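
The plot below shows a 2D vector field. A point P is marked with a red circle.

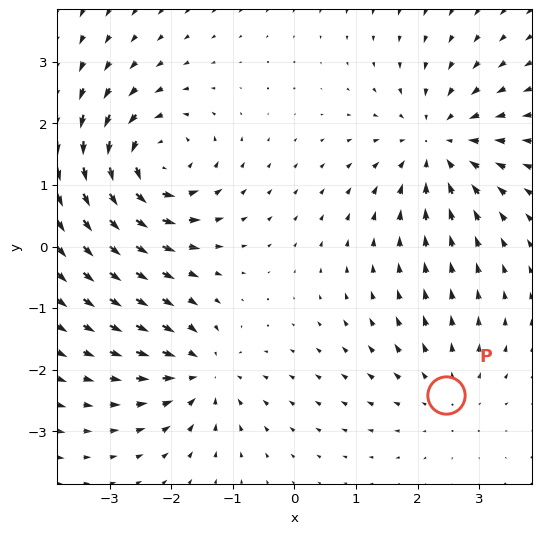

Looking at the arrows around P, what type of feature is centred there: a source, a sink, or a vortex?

source

At P (2.5, -2.4) the arrows spread outward. Divergence about +2, curl ≈0 — positive divergence with near-zero curl is a source.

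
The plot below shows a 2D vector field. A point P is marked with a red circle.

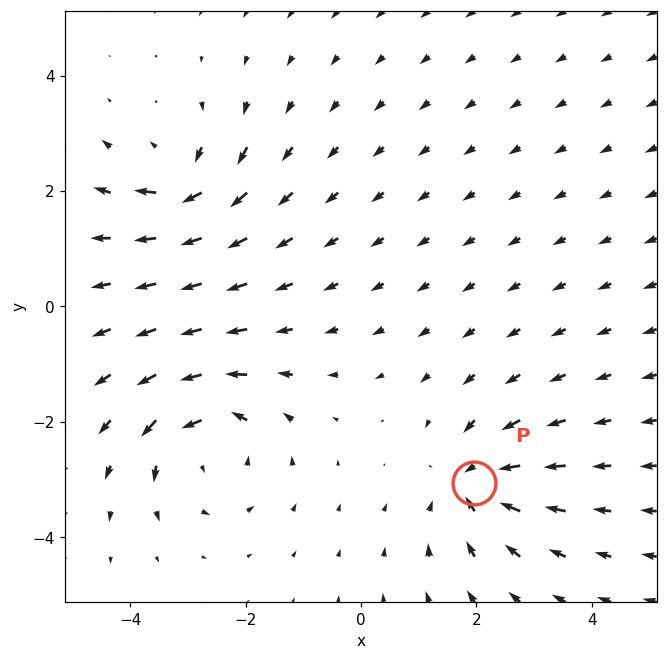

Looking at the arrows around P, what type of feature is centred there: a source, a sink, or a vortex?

At P (2.0, -3.1) the arrows converge inward. Divergence about -4, curl ≈0 — negative divergence with near-zero curl is a sink.

sink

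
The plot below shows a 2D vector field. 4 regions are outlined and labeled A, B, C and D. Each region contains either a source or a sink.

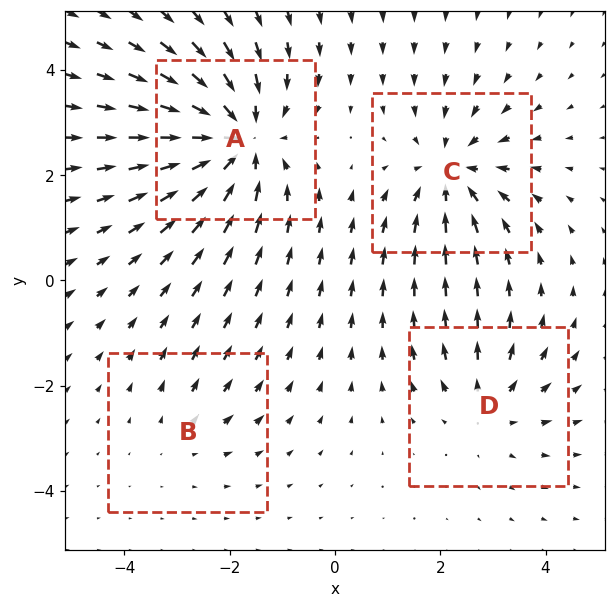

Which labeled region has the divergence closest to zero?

Divergence at each region's feature centre — A: about -7, B: about +2, C: about -5, D: about +3. Region B is closest to zero.

B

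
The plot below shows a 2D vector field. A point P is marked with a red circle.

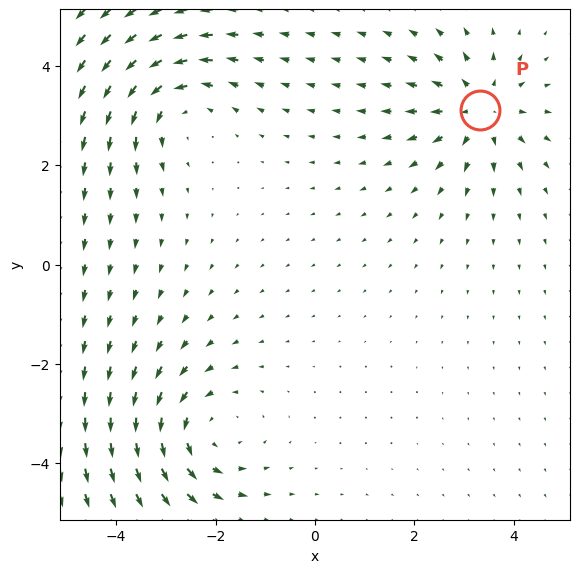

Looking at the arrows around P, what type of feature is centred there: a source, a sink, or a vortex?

At P (3.3, 3.1) the arrows spread outward. Divergence about +3, curl ≈0 — positive divergence with near-zero curl is a source.

source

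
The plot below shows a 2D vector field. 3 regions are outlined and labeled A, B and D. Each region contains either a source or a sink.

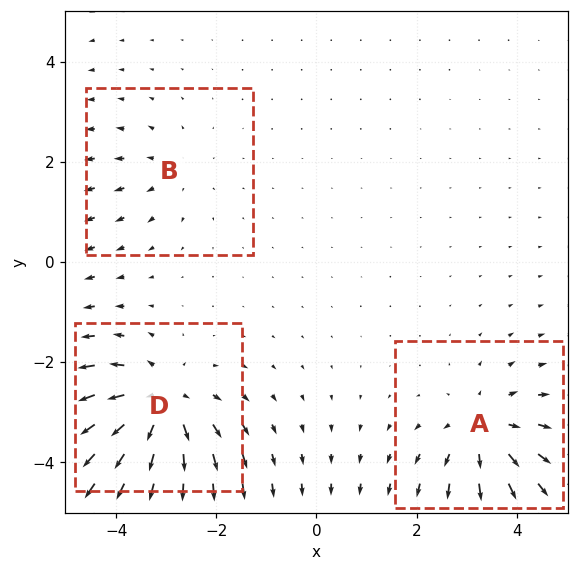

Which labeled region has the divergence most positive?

Divergence at each region's feature centre — A: about +4, B: about +2, D: about +5. Region D is most positive.

D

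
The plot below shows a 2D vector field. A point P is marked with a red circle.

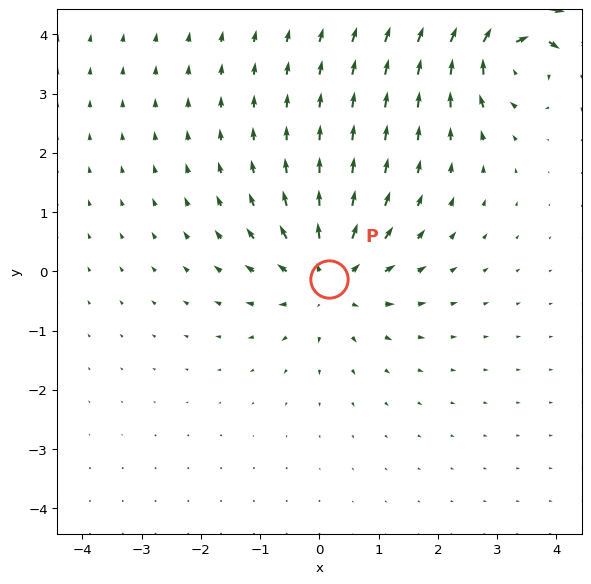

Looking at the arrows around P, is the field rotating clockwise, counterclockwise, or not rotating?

not rotating

Near P at (0.2, -0.1) the arrows show no circulation. The curl there is ≈0.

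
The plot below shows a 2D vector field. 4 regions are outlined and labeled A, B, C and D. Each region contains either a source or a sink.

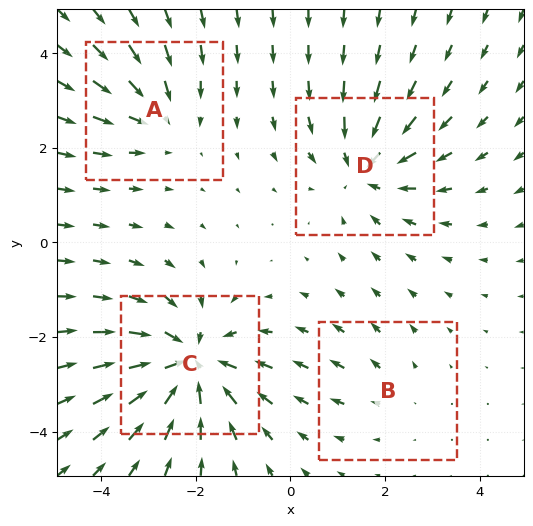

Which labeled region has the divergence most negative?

Divergence at each region's feature centre — A: about -3, B: about +2, C: about -6, D: about -4. Region C is most negative.

C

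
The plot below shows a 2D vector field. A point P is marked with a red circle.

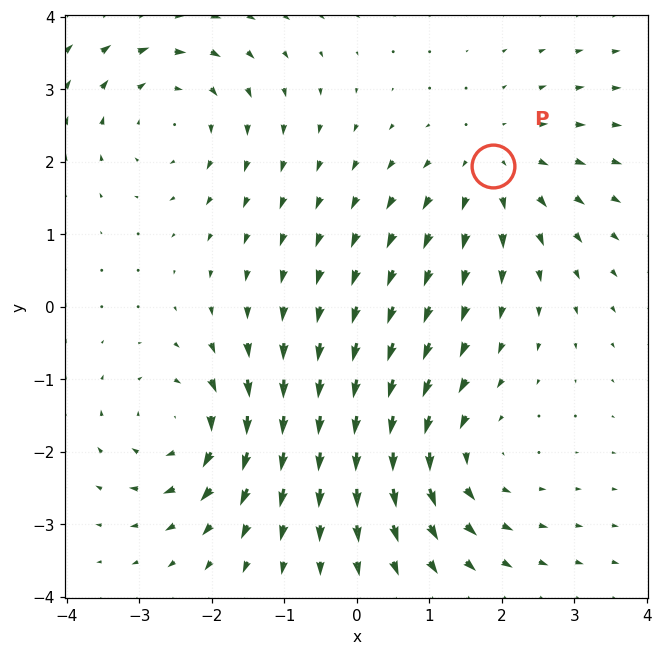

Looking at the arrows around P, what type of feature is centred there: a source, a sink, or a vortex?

source

At P (1.9, 1.9) the arrows spread outward. Divergence about +3, curl ≈0 — positive divergence with near-zero curl is a source.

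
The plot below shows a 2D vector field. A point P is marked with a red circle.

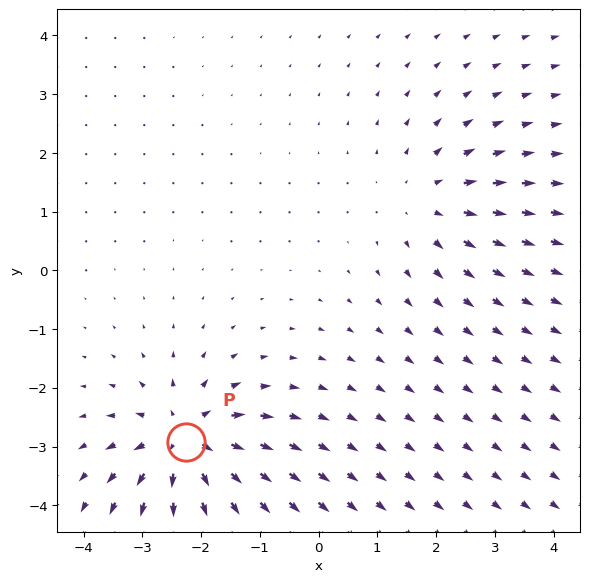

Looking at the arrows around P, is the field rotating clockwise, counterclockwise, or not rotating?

not rotating

Near P at (-2.3, -2.9) the arrows show no circulation. The curl there is ≈0.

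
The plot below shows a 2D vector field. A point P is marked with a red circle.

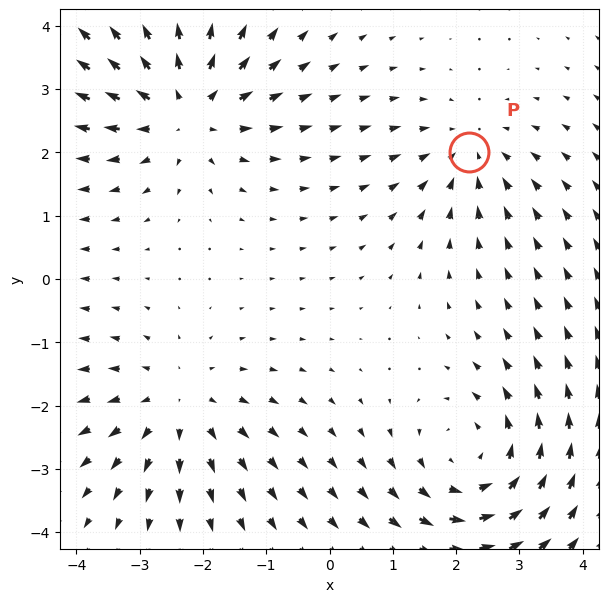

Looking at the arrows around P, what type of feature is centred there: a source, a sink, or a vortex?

sink

At P (2.2, 2.0) the arrows converge inward. Divergence about -3, curl ≈0 — negative divergence with near-zero curl is a sink.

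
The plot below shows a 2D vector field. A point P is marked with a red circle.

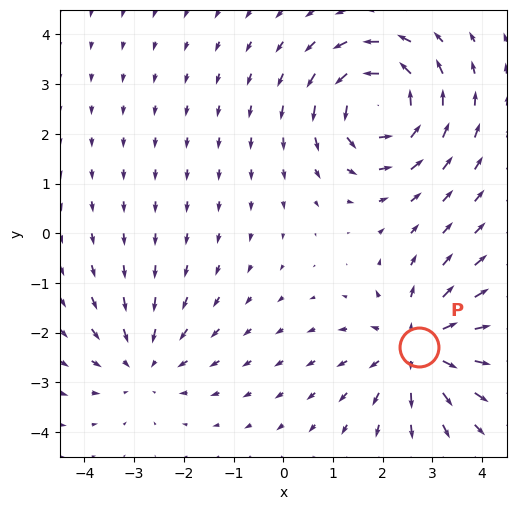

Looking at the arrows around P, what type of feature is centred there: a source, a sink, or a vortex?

source

At P (2.7, -2.3) the arrows spread outward. Divergence about +4, curl ≈0 — positive divergence with near-zero curl is a source.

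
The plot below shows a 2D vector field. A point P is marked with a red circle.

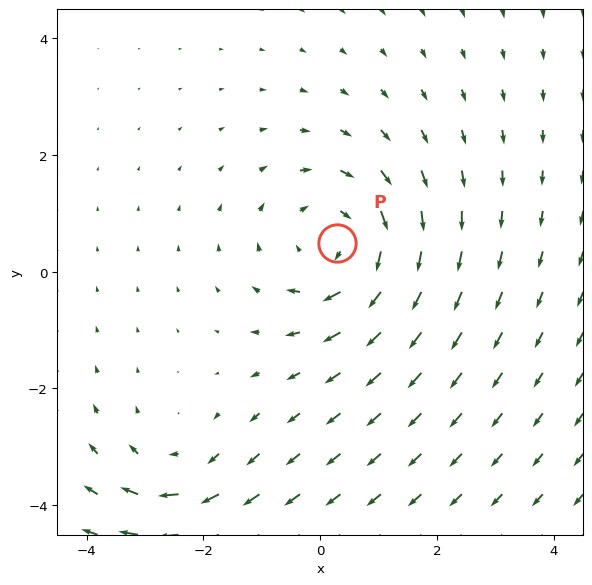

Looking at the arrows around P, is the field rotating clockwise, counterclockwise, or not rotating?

Near P at (0.3, 0.5) the arrows circulate clockwise. The curl (z-component) there is about -4; negative curl means clockwise rotation.

clockwise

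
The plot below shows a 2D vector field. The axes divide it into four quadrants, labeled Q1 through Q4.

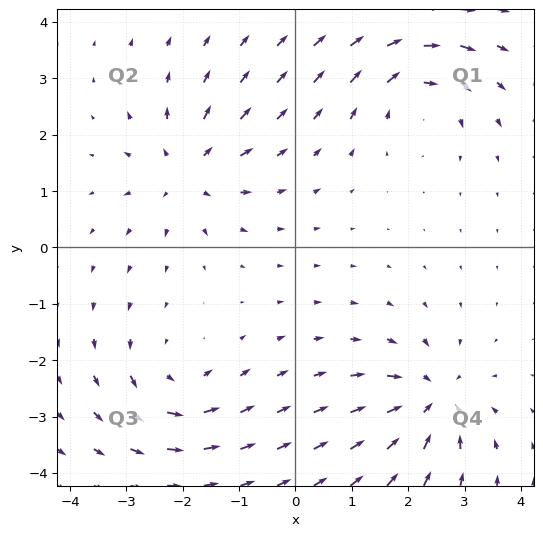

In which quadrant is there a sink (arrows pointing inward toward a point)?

Q4

The sink sits at approximately (2.4, -2.7), which lies in quadrant Q4. The divergence there is about -5, negative as expected for a sink.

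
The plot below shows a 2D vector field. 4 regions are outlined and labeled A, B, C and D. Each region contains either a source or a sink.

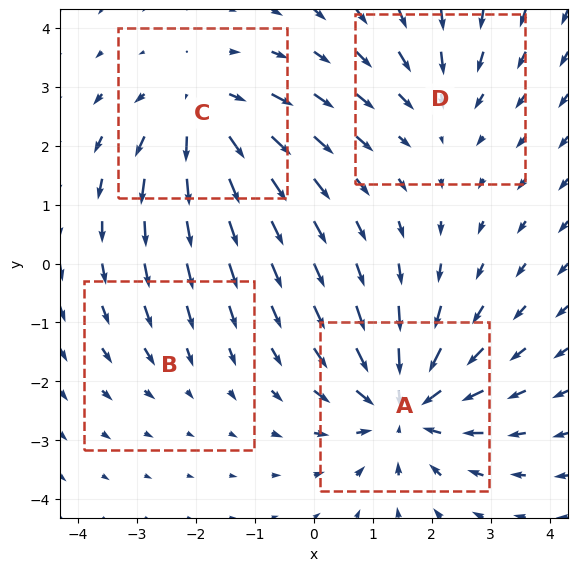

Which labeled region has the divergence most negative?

A

Divergence at each region's feature centre — A: about -6, B: about -2, C: about +5, D: about -3. Region A is most negative.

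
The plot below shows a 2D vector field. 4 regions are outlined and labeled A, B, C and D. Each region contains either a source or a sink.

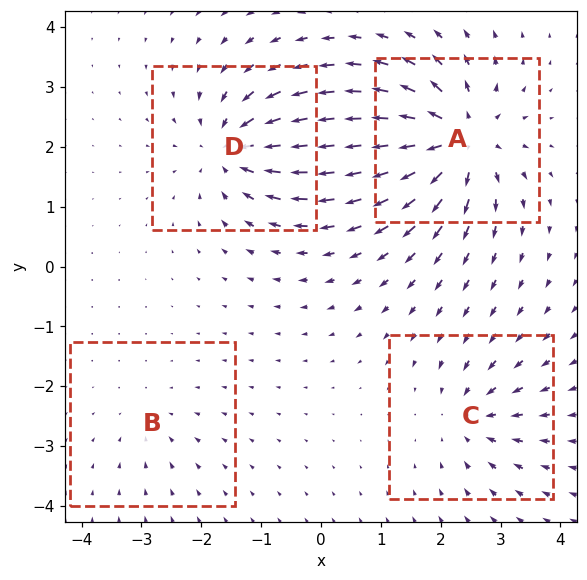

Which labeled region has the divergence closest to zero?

Divergence at each region's feature centre — A: about +8, B: about -2, C: about -4, D: about -6. Region B is closest to zero.

B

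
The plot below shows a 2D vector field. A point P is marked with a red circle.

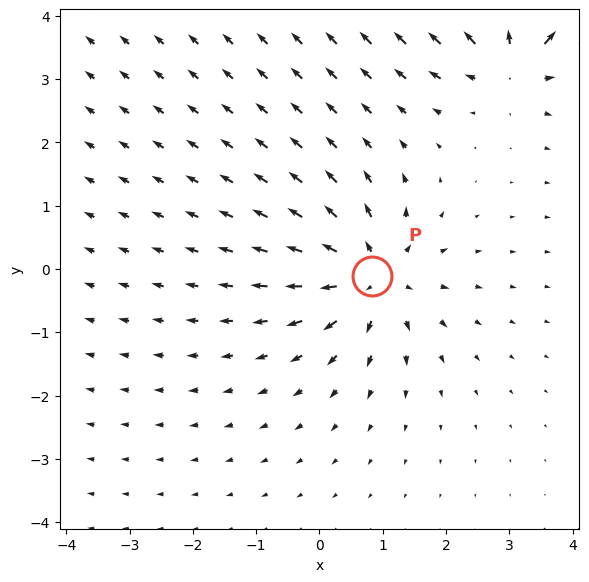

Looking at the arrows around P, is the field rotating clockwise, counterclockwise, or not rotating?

not rotating

Near P at (0.8, -0.1) the arrows show no circulation. The curl there is ≈0.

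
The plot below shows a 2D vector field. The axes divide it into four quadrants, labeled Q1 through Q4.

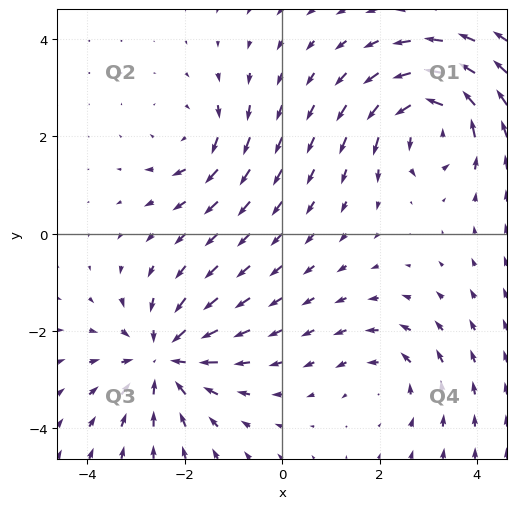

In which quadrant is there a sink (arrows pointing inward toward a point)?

Q3

The sink sits at approximately (-2.4, -2.6), which lies in quadrant Q3. The divergence there is about -5, negative as expected for a sink.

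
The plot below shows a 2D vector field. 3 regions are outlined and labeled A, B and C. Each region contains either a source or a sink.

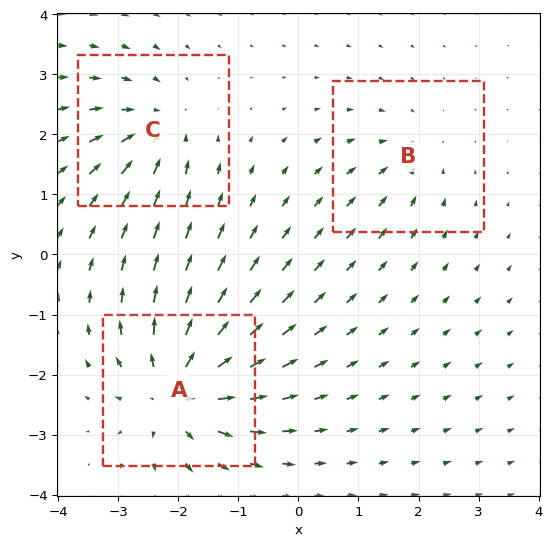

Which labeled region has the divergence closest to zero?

Divergence at each region's feature centre — A: about +5, B: about -2, C: about -3. Region B is closest to zero.

B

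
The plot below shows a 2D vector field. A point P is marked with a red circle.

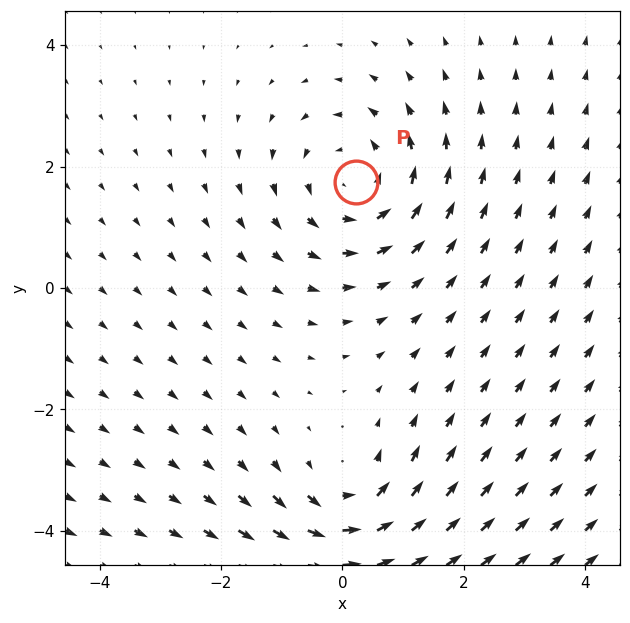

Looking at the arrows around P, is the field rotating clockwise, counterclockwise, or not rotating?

Near P at (0.2, 1.7) the arrows circulate counterclockwise. The curl (z-component) there is about +4; positive curl means counterclockwise rotation.

counterclockwise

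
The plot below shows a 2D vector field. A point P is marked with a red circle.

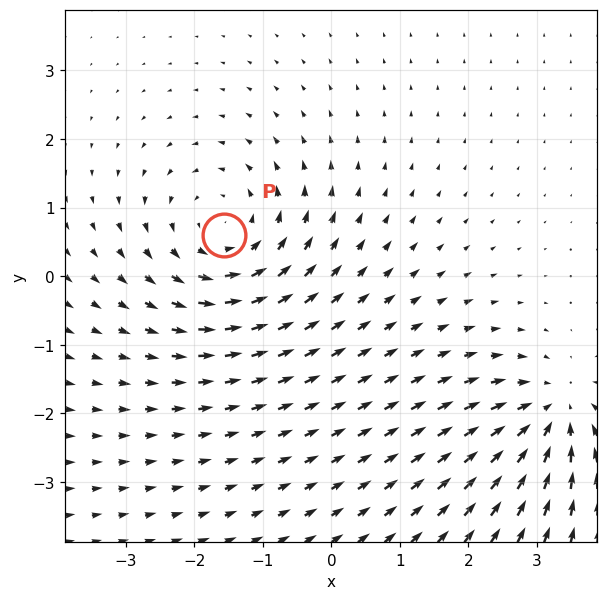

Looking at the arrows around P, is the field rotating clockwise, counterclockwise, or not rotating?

Near P at (-1.6, 0.6) the arrows circulate counterclockwise. The curl (z-component) there is about +3; positive curl means counterclockwise rotation.

counterclockwise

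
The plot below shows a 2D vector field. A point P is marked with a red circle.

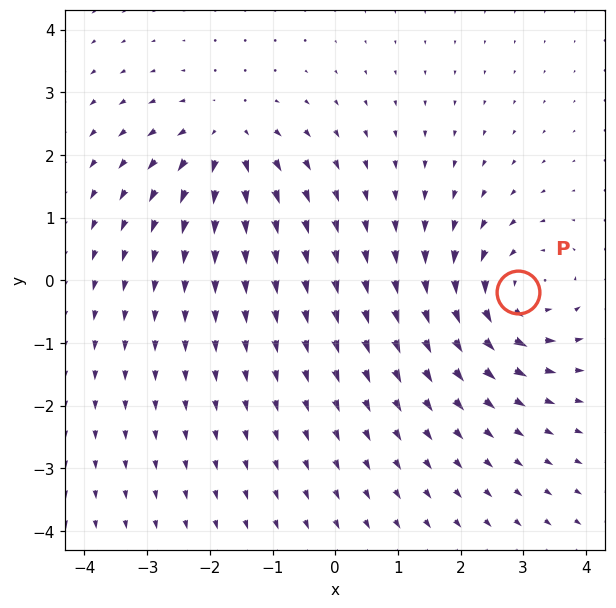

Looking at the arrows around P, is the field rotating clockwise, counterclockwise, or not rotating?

counterclockwise

Near P at (2.9, -0.2) the arrows circulate counterclockwise. The curl (z-component) there is about +4; positive curl means counterclockwise rotation.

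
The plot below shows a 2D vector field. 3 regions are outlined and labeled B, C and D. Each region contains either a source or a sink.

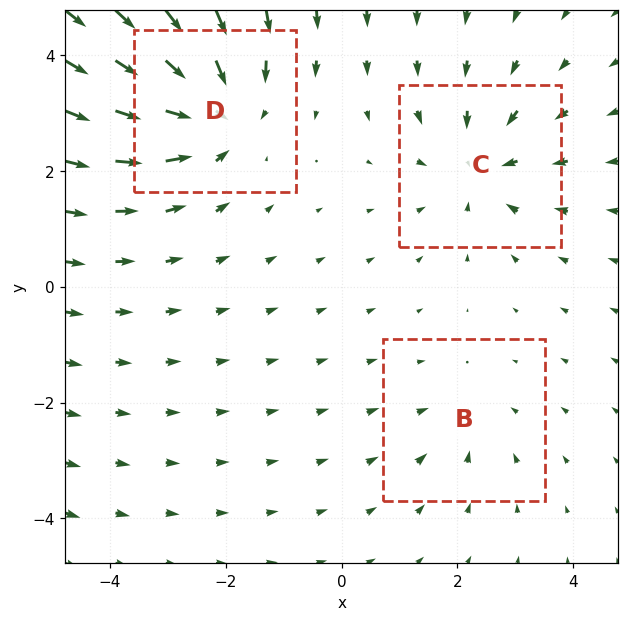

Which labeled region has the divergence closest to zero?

Divergence at each region's feature centre — B: about -2, C: about -3, D: about -5. Region B is closest to zero.

B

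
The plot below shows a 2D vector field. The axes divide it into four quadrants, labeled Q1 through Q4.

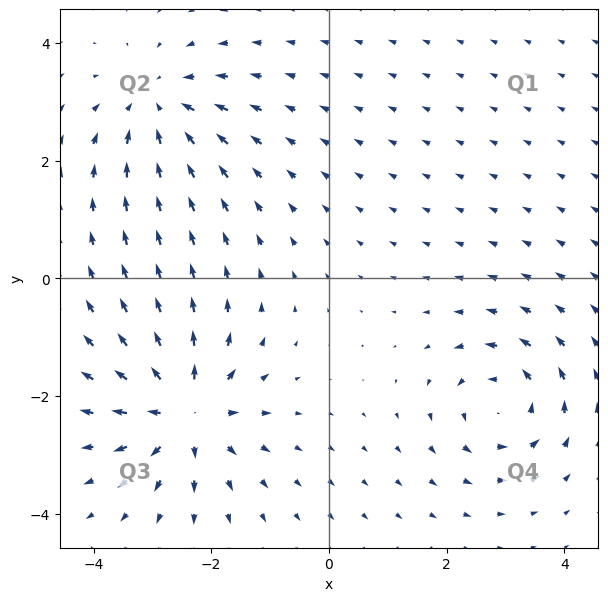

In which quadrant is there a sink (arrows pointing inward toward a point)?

Q2

The sink sits at approximately (-2.9, 2.9), which lies in quadrant Q2. The divergence there is about -4, negative as expected for a sink.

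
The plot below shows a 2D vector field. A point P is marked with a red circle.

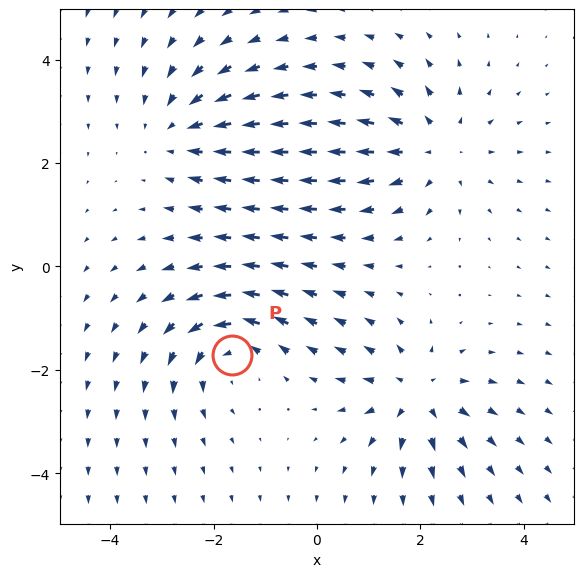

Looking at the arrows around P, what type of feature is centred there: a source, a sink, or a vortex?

vortex

At P (-1.6, -1.7) the arrows circulate counterclockwise. Divergence ≈0, curl about +5 — near-zero divergence with nonzero curl is a vortex.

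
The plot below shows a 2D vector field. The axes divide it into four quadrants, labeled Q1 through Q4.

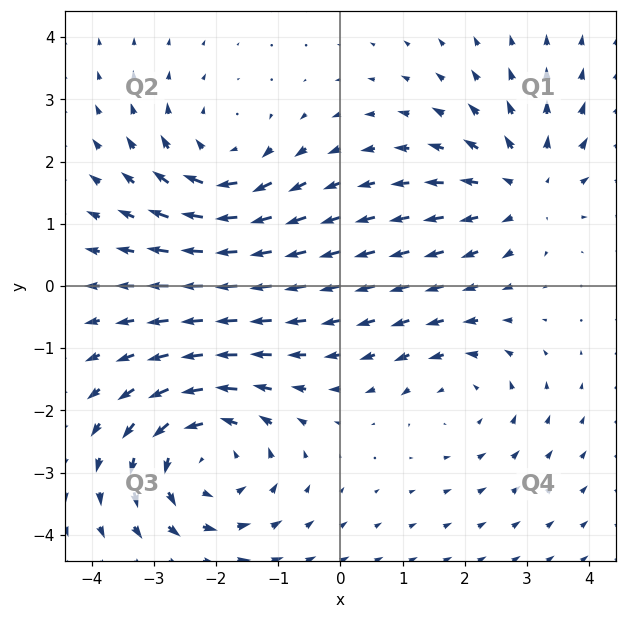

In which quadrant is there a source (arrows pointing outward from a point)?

The source sits at approximately (3.0, 1.6), which lies in quadrant Q1. The divergence there is about +3, positive as expected for a source.

Q1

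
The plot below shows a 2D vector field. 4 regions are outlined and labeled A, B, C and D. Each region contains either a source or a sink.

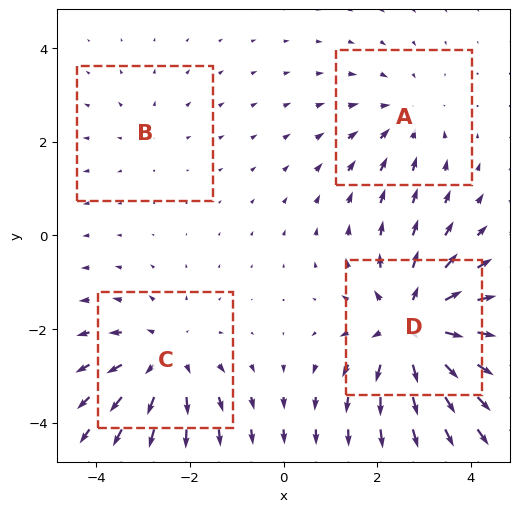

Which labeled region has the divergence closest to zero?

B

Divergence at each region's feature centre — A: about -3, B: about +2, C: about +4, D: about +6. Region B is closest to zero.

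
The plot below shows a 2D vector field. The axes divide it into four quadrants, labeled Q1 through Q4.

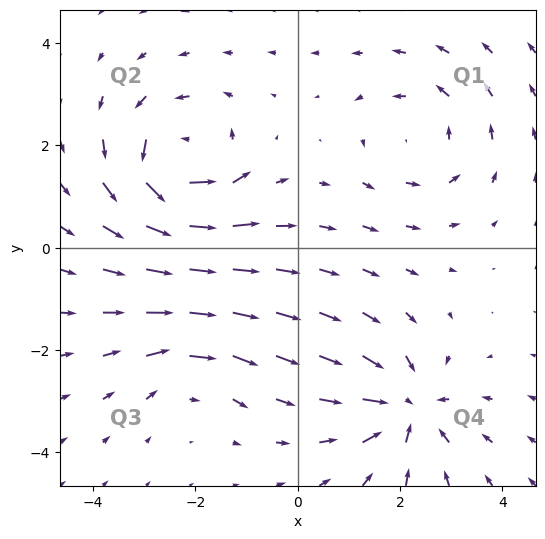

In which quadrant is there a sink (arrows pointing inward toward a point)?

Q4

The sink sits at approximately (2.1, -3.1), which lies in quadrant Q4. The divergence there is about -5, negative as expected for a sink.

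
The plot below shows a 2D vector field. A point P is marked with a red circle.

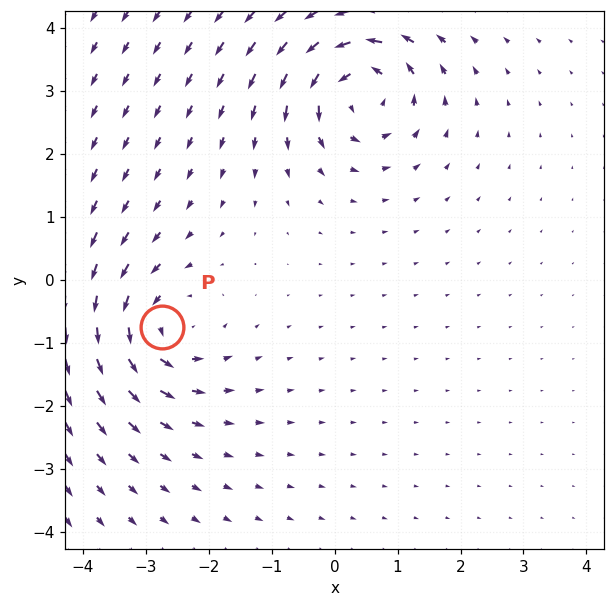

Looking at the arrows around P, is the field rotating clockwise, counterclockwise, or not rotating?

counterclockwise

Near P at (-2.7, -0.7) the arrows circulate counterclockwise. The curl (z-component) there is about +5; positive curl means counterclockwise rotation.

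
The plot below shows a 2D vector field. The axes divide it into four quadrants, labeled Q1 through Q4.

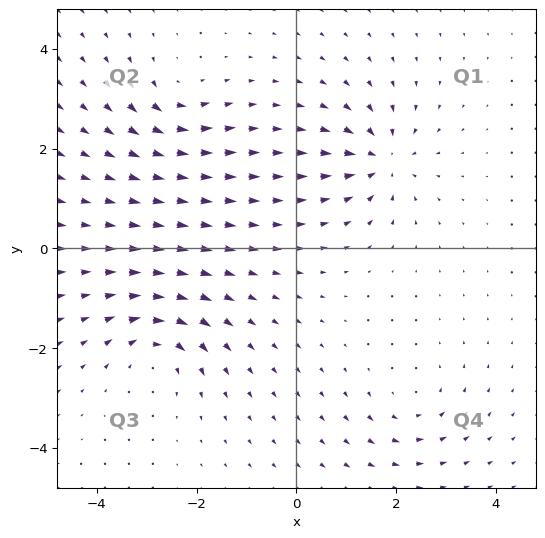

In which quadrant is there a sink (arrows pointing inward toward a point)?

Q1

The sink sits at approximately (1.7, 1.8), which lies in quadrant Q1. The divergence there is about -5, negative as expected for a sink.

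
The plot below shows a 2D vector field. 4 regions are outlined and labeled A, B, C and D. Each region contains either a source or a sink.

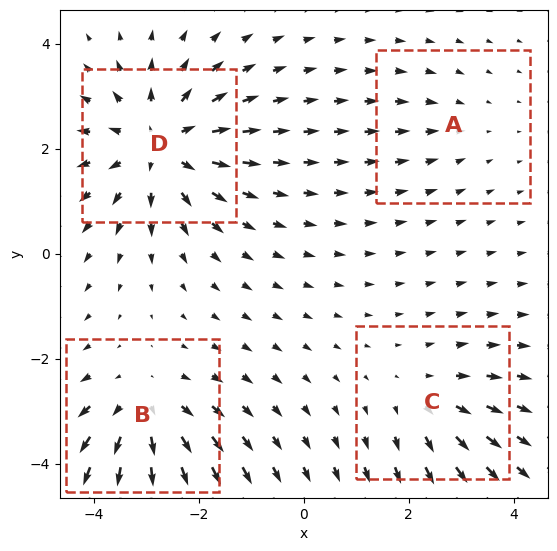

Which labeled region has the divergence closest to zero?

A

Divergence at each region's feature centre — A: about -2, B: about +5, C: about +3, D: about +6. Region A is closest to zero.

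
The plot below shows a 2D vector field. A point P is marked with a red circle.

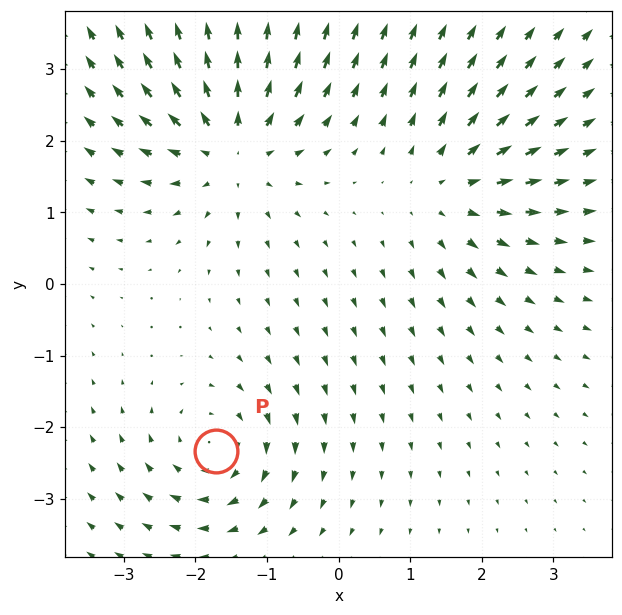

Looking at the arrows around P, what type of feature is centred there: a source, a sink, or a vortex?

vortex

At P (-1.7, -2.3) the arrows circulate clockwise. Divergence ≈0, curl about -4 — near-zero divergence with nonzero curl is a vortex.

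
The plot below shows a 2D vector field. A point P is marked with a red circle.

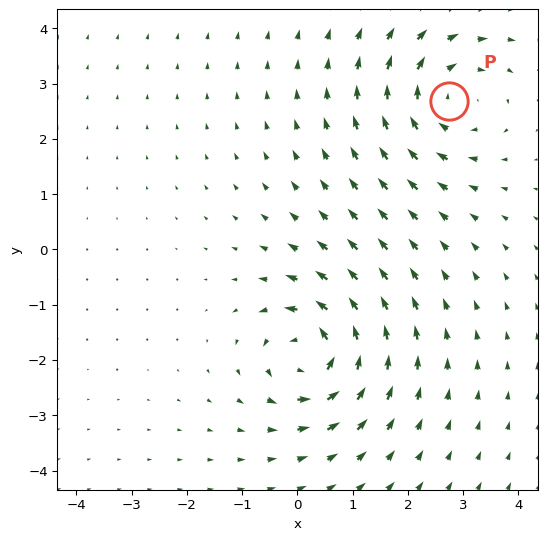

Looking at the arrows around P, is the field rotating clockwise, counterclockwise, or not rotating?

Near P at (2.8, 2.7) the arrows circulate clockwise. The curl (z-component) there is about -4; negative curl means clockwise rotation.

clockwise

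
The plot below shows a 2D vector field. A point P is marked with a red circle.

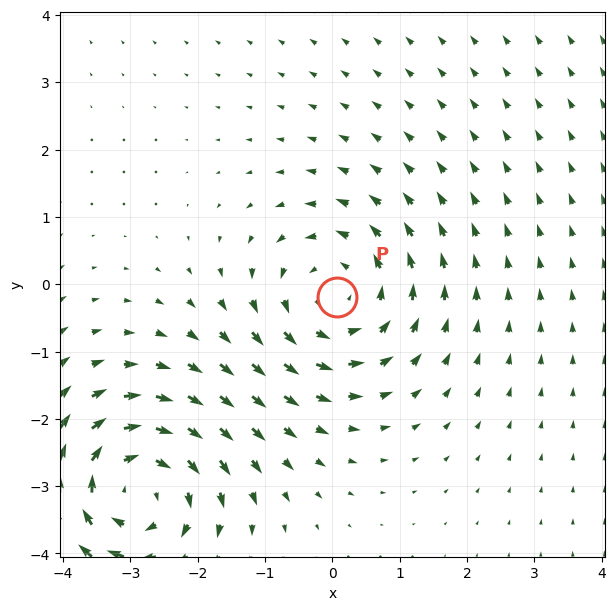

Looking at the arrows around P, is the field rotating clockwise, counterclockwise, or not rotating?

Near P at (0.1, -0.2) the arrows circulate counterclockwise. The curl (z-component) there is about +3; positive curl means counterclockwise rotation.

counterclockwise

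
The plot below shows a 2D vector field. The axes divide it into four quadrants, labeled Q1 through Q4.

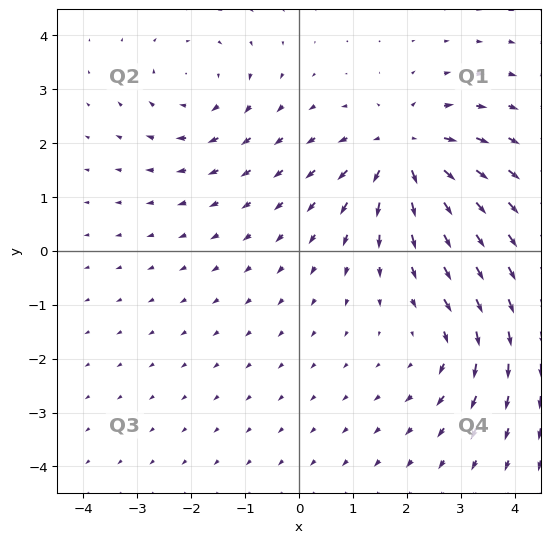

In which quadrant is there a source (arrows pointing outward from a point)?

Q1

The source sits at approximately (2.0, 1.8), which lies in quadrant Q1. The divergence there is about +6, positive as expected for a source.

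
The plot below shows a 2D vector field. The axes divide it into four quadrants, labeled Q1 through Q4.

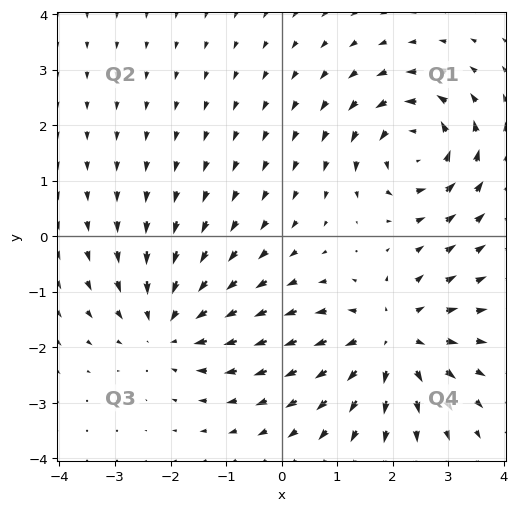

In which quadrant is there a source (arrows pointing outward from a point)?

Q4

The source sits at approximately (2.0, -1.9), which lies in quadrant Q4. The divergence there is about +3, positive as expected for a source.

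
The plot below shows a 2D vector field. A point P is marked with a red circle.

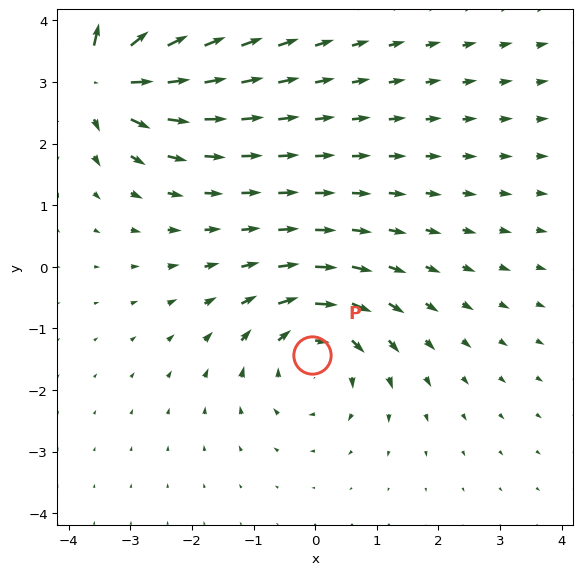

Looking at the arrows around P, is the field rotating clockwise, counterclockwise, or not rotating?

clockwise

Near P at (-0.0, -1.4) the arrows circulate clockwise. The curl (z-component) there is about -3; negative curl means clockwise rotation.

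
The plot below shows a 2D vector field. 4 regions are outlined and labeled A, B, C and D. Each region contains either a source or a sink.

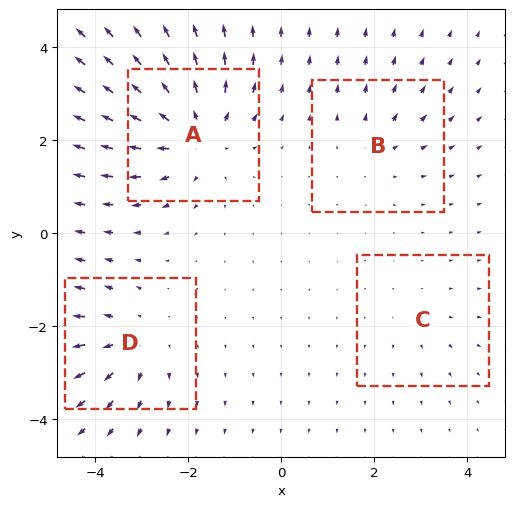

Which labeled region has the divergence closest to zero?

Divergence at each region's feature centre — A: about +7, B: about +3, C: about +2, D: about +4. Region C is closest to zero.

C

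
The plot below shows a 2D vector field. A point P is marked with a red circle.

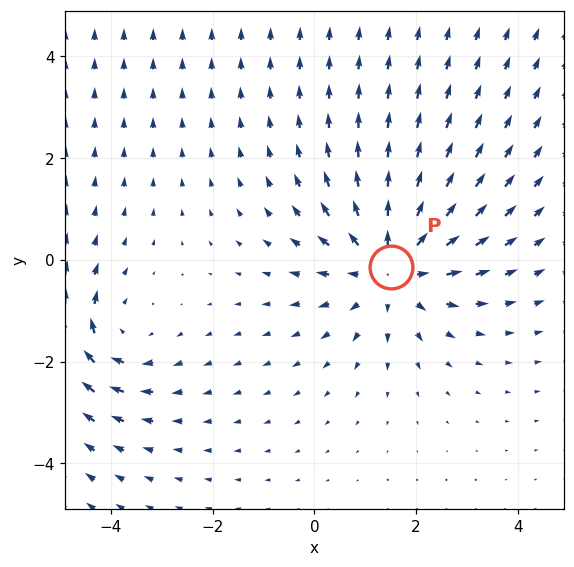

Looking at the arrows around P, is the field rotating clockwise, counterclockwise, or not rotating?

Near P at (1.5, -0.1) the arrows show no circulation. The curl there is ≈0.

not rotating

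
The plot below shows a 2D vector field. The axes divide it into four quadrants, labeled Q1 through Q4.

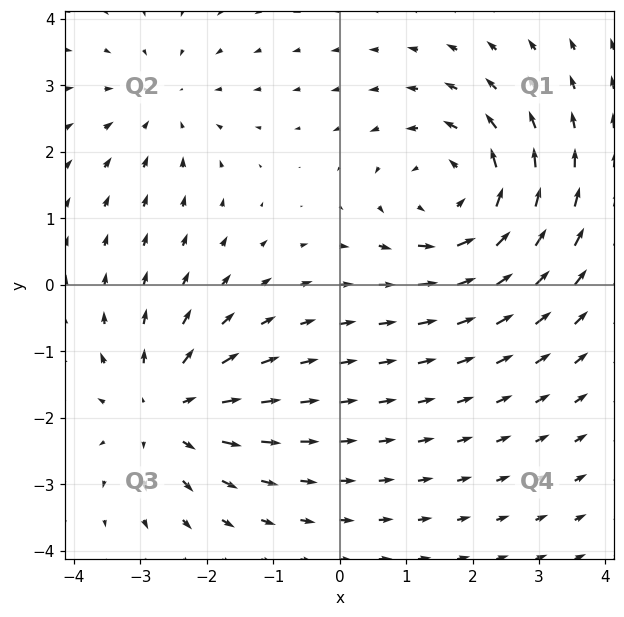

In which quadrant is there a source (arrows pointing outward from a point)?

The source sits at approximately (-2.6, -1.9), which lies in quadrant Q3. The divergence there is about +4, positive as expected for a source.

Q3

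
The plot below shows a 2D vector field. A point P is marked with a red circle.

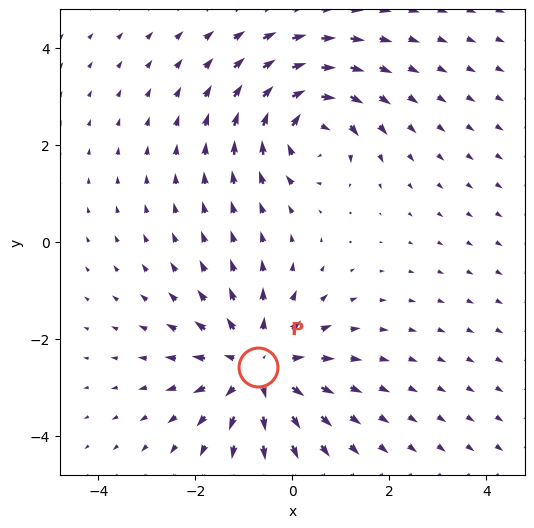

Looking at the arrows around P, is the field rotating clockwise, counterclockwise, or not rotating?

Near P at (-0.7, -2.6) the arrows show no circulation. The curl there is ≈0.

not rotating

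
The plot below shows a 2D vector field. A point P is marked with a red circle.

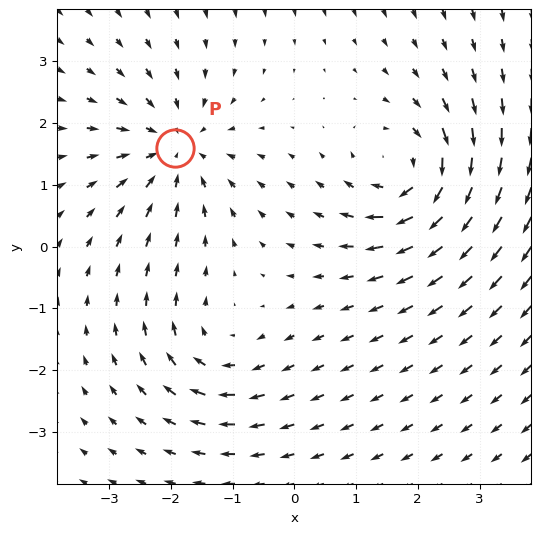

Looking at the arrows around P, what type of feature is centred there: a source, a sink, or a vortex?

sink

At P (-1.9, 1.6) the arrows converge inward. Divergence about -4, curl ≈0 — negative divergence with near-zero curl is a sink.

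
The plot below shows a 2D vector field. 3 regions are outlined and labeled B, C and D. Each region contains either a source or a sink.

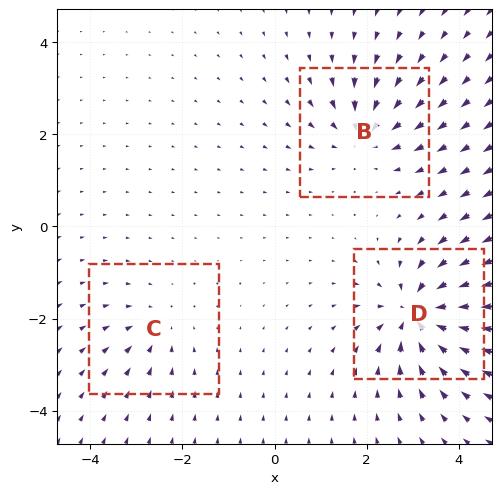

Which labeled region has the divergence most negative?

D

Divergence at each region's feature centre — B: about -4, C: about -2, D: about -6. Region D is most negative.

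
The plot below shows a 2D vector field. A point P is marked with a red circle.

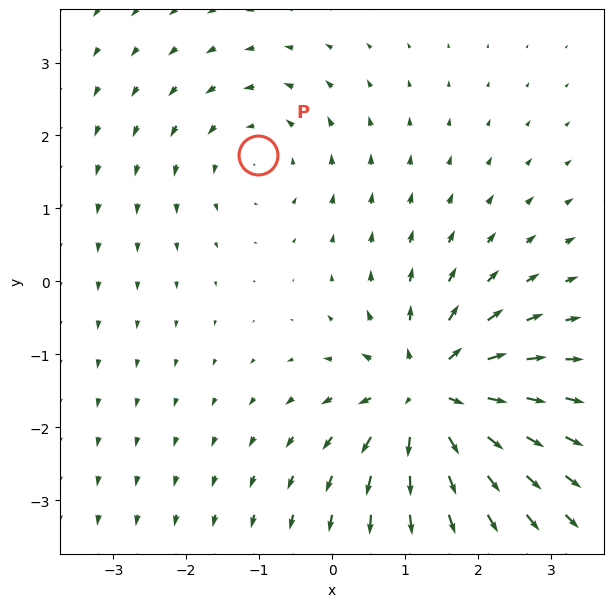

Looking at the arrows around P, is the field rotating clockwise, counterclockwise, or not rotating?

Near P at (-1.0, 1.7) the arrows circulate counterclockwise. The curl (z-component) there is about +3; positive curl means counterclockwise rotation.

counterclockwise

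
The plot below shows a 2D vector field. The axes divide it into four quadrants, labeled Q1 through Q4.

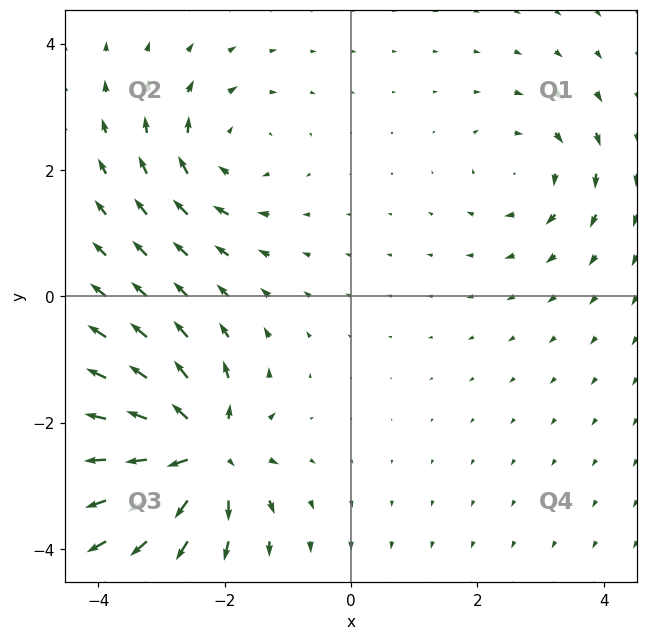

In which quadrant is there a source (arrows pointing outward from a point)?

Q3

The source sits at approximately (-2.4, -2.5), which lies in quadrant Q3. The divergence there is about +7, positive as expected for a source.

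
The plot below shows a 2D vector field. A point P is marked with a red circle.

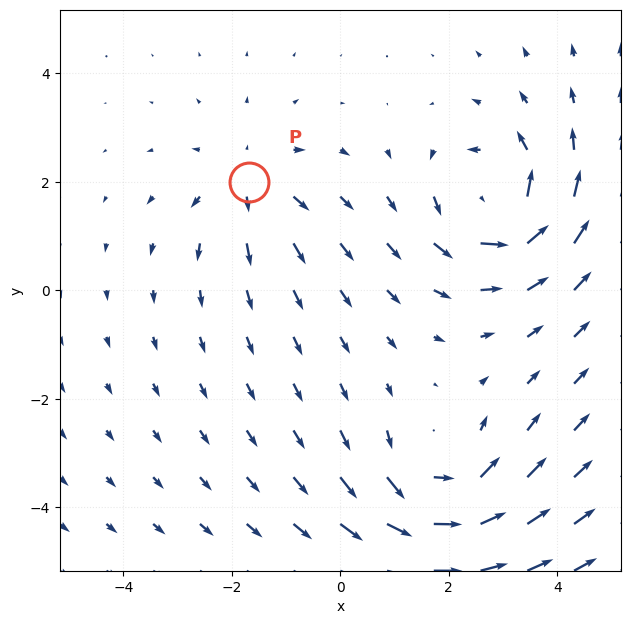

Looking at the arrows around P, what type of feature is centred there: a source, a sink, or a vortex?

At P (-1.7, 2.0) the arrows spread outward. Divergence about +3, curl ≈0 — positive divergence with near-zero curl is a source.

source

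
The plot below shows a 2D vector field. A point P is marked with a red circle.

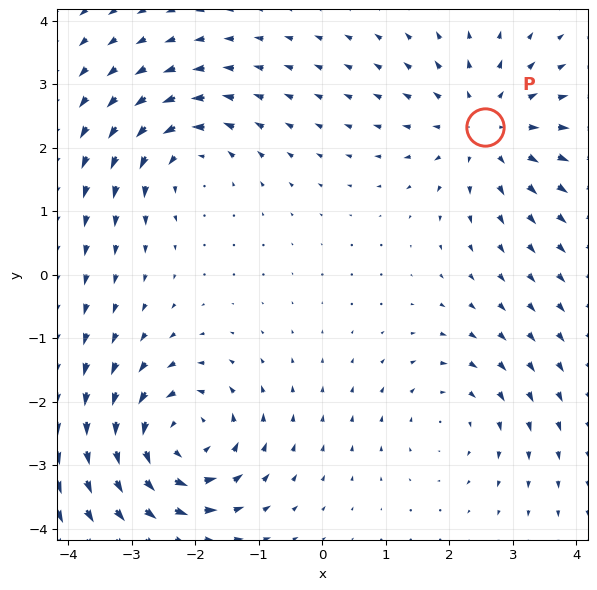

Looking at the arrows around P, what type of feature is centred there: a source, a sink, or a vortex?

At P (2.6, 2.3) the arrows spread outward. Divergence about +4, curl ≈0 — positive divergence with near-zero curl is a source.

source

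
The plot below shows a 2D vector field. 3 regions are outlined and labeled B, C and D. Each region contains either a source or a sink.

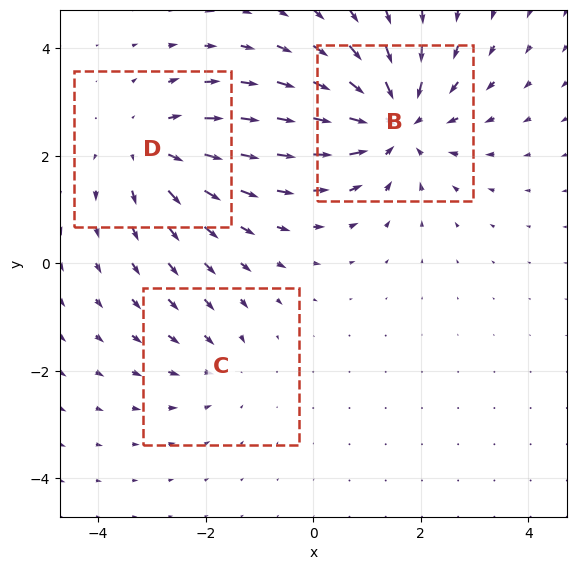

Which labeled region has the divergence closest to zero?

Divergence at each region's feature centre — B: about -4, C: about -2, D: about +3. Region C is closest to zero.

C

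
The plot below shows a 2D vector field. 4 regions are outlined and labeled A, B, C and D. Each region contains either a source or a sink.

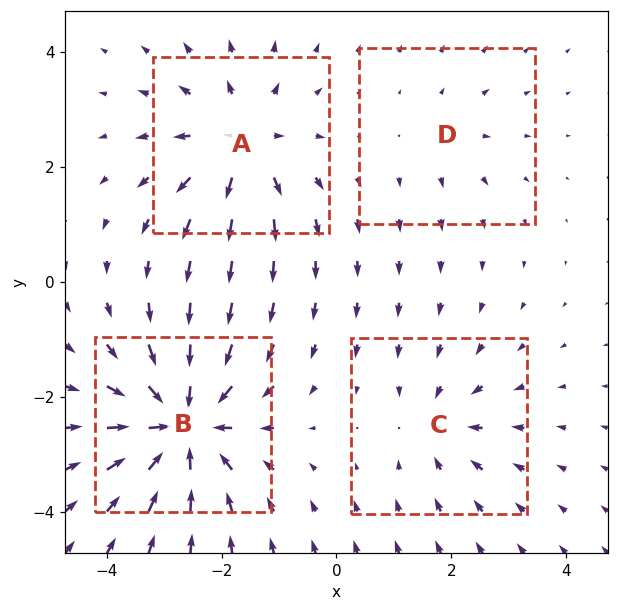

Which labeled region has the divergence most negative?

Divergence at each region's feature centre — A: about +5, B: about -7, C: about -3, D: about +2. Region B is most negative.

B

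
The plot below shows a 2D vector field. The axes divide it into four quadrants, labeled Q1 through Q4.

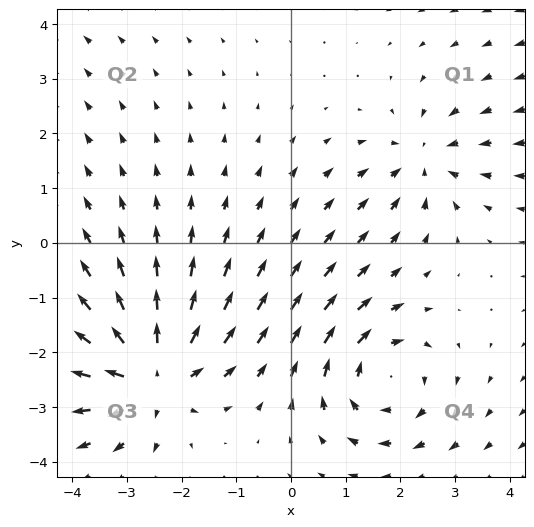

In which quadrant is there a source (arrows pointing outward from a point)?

Q3

The source sits at approximately (-2.5, -2.4), which lies in quadrant Q3. The divergence there is about +5, positive as expected for a source.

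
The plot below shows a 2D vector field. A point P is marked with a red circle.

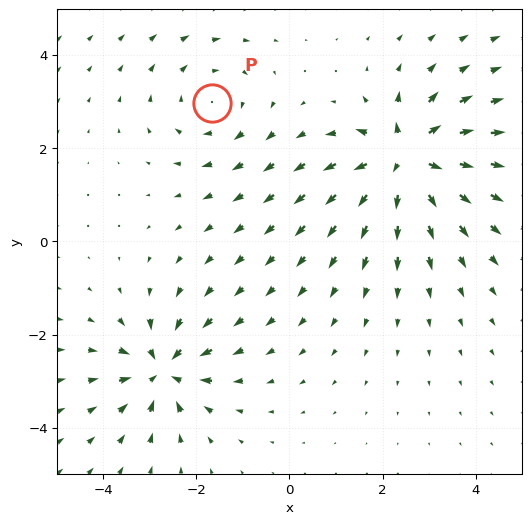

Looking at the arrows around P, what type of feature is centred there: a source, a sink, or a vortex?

vortex

At P (-1.7, 3.0) the arrows circulate clockwise. Divergence ≈0, curl about -3 — near-zero divergence with nonzero curl is a vortex.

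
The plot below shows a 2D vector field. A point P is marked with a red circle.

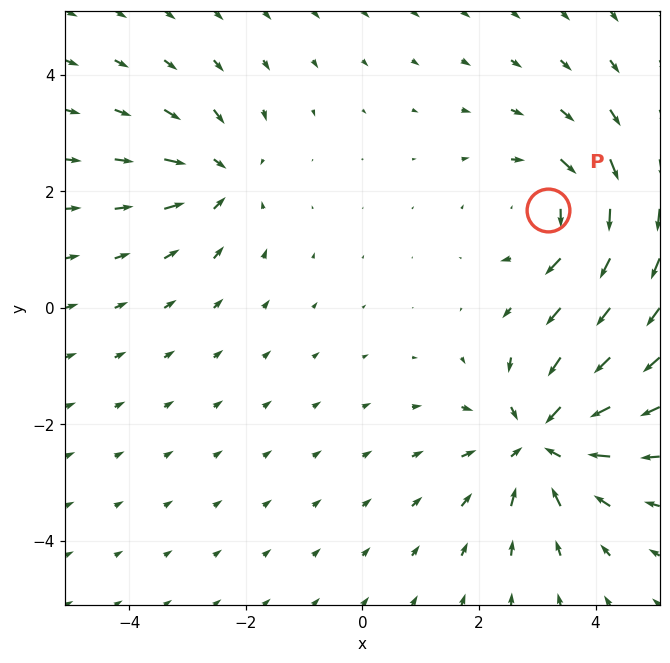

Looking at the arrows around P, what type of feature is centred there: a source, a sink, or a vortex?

At P (3.2, 1.7) the arrows circulate clockwise. Divergence ≈0, curl about -4 — near-zero divergence with nonzero curl is a vortex.

vortex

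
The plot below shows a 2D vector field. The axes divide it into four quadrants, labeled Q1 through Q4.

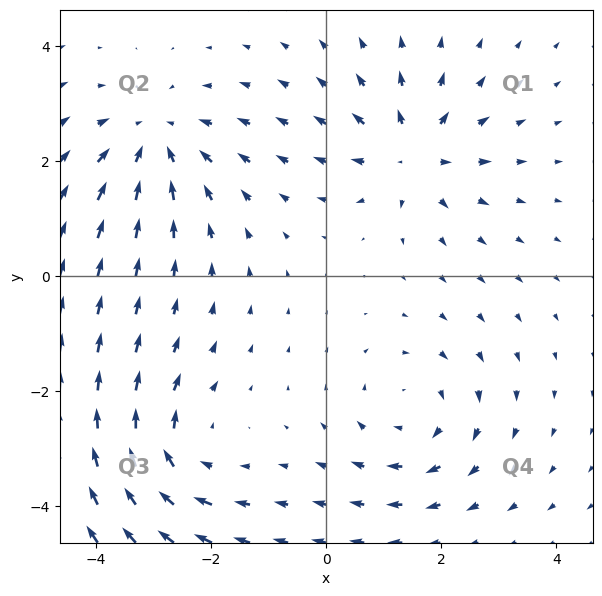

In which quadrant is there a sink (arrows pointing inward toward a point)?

The sink sits at approximately (-3.0, 2.4), which lies in quadrant Q2. The divergence there is about -5, negative as expected for a sink.

Q2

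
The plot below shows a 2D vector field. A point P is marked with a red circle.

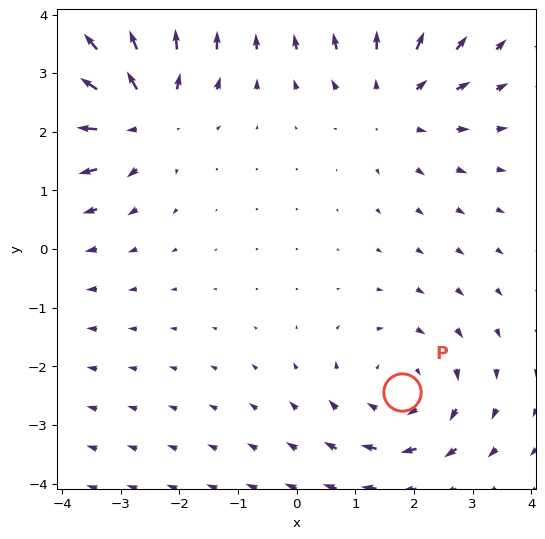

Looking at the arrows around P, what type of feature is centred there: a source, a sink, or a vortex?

vortex

At P (1.8, -2.4) the arrows circulate clockwise. Divergence ≈0, curl about -3 — near-zero divergence with nonzero curl is a vortex.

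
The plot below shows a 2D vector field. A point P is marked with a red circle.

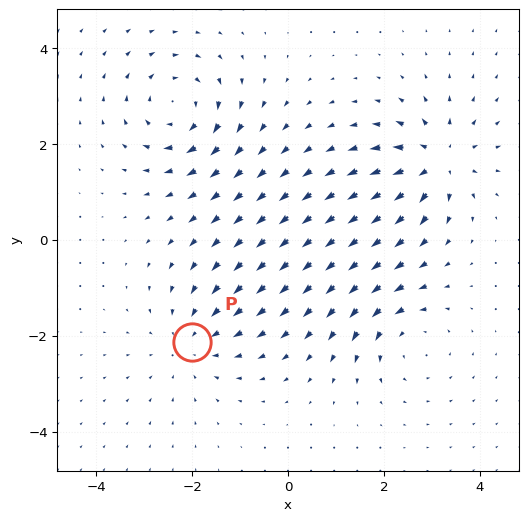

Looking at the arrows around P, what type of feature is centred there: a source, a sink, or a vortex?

sink

At P (-2.0, -2.1) the arrows converge inward. Divergence about -3, curl ≈0 — negative divergence with near-zero curl is a sink.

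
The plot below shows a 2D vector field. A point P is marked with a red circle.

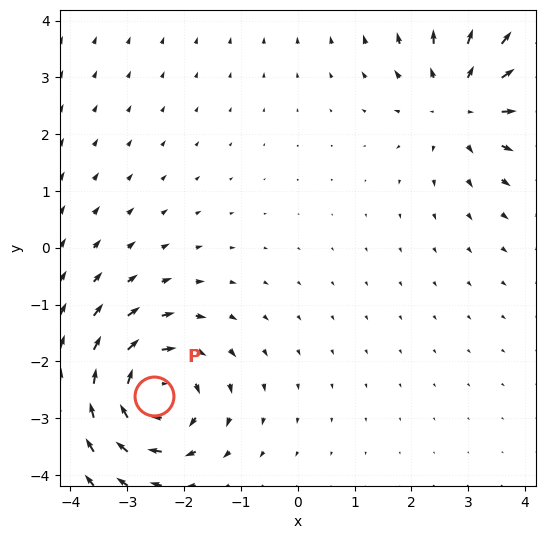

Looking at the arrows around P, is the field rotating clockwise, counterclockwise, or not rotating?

Near P at (-2.5, -2.6) the arrows circulate clockwise. The curl (z-component) there is about -5; negative curl means clockwise rotation.

clockwise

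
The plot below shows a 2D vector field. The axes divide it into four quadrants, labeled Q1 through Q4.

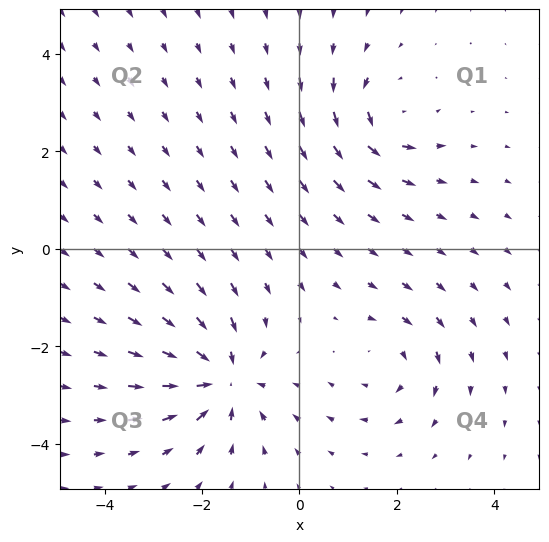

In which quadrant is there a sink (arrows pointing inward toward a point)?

The sink sits at approximately (-1.6, -2.7), which lies in quadrant Q3. The divergence there is about -5, negative as expected for a sink.

Q3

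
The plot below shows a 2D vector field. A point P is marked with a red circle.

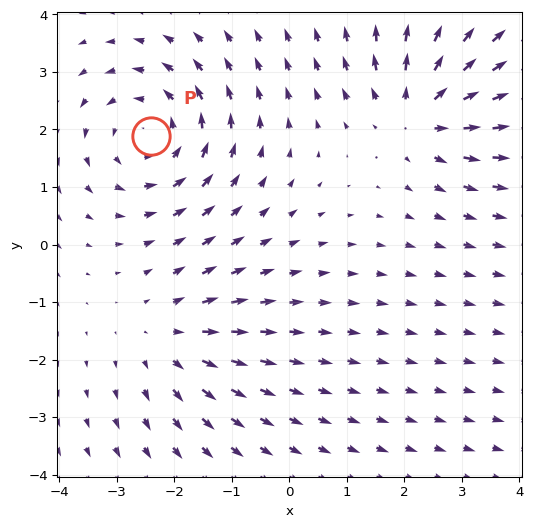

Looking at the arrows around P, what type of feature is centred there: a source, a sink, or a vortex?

At P (-2.4, 1.9) the arrows circulate counterclockwise. Divergence ≈0, curl about +4 — near-zero divergence with nonzero curl is a vortex.

vortex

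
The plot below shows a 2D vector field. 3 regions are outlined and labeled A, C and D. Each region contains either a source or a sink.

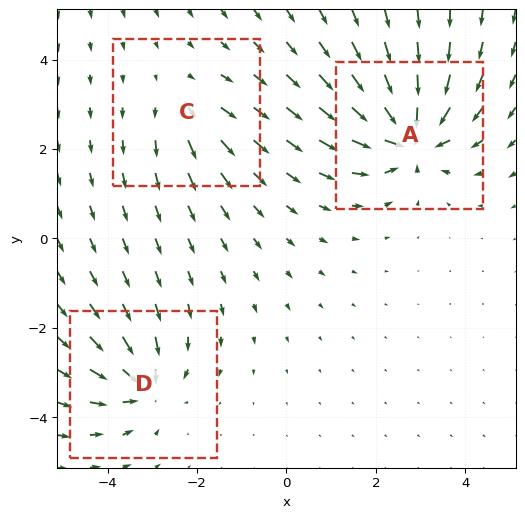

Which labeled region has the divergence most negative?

A

Divergence at each region's feature centre — A: about -6, C: about +3, D: about -4. Region A is most negative.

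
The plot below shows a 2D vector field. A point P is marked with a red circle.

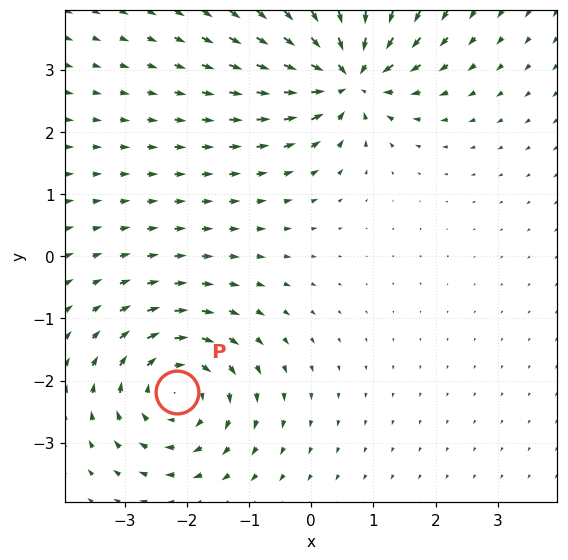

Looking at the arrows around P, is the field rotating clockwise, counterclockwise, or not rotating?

Near P at (-2.2, -2.2) the arrows circulate clockwise. The curl (z-component) there is about -5; negative curl means clockwise rotation.

clockwise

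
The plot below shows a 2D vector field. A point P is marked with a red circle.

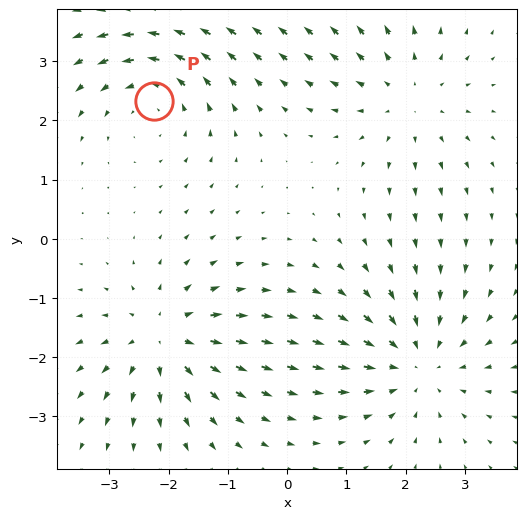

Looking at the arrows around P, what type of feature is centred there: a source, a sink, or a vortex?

vortex

At P (-2.2, 2.3) the arrows circulate counterclockwise. Divergence ≈0, curl about +4 — near-zero divergence with nonzero curl is a vortex.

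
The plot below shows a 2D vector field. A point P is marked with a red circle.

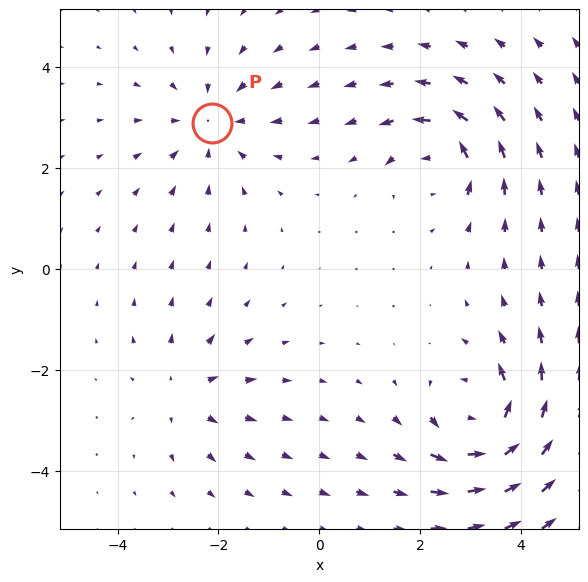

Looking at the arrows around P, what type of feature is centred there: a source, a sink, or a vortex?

At P (-2.1, 2.9) the arrows converge inward. Divergence about -3, curl ≈0 — negative divergence with near-zero curl is a sink.

sink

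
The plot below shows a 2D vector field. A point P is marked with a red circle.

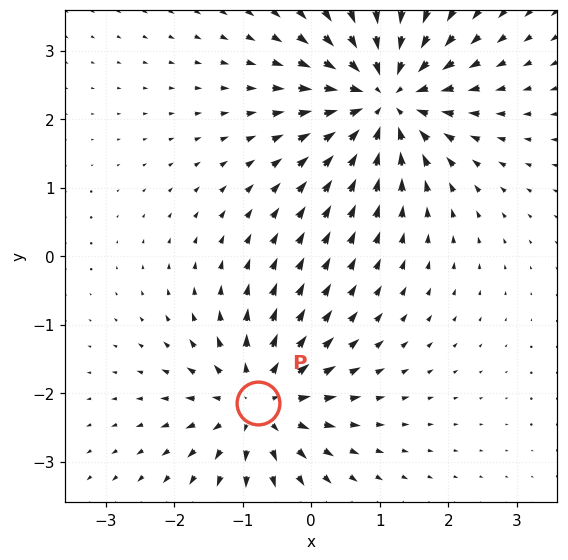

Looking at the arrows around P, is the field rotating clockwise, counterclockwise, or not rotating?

not rotating

Near P at (-0.8, -2.1) the arrows show no circulation. The curl there is ≈0.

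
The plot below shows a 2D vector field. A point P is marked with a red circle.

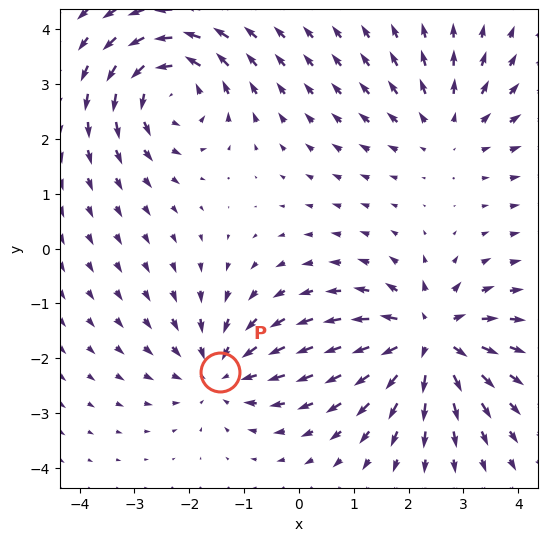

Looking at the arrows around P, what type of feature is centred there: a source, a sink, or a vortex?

sink

At P (-1.4, -2.2) the arrows converge inward. Divergence about -4, curl ≈0 — negative divergence with near-zero curl is a sink.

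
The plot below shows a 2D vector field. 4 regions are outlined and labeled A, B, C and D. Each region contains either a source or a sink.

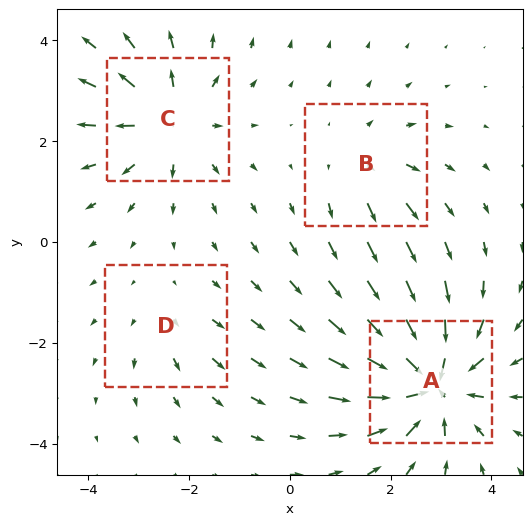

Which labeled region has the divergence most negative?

A

Divergence at each region's feature centre — A: about -8, B: about +3, C: about +5, D: about +2. Region A is most negative.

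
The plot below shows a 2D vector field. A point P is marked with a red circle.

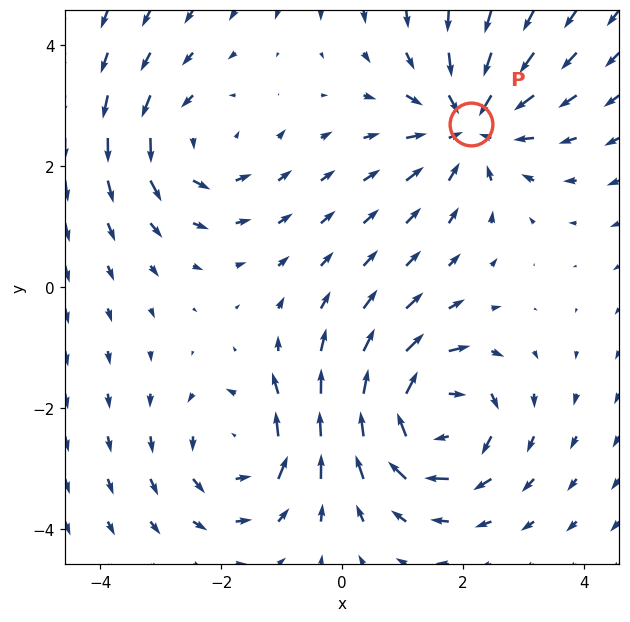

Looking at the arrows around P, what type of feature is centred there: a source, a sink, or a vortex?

At P (2.1, 2.7) the arrows converge inward. Divergence about -4, curl ≈0 — negative divergence with near-zero curl is a sink.

sink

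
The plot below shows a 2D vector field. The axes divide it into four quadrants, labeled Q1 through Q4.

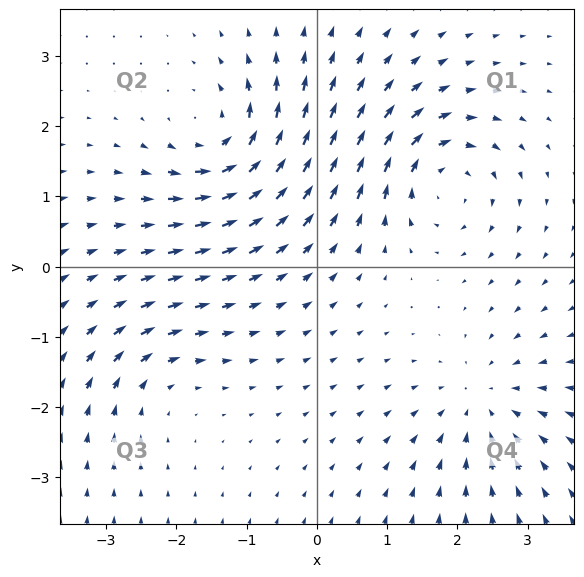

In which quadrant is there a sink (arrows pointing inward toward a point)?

Q4

The sink sits at approximately (2.4, -1.9), which lies in quadrant Q4. The divergence there is about -4, negative as expected for a sink.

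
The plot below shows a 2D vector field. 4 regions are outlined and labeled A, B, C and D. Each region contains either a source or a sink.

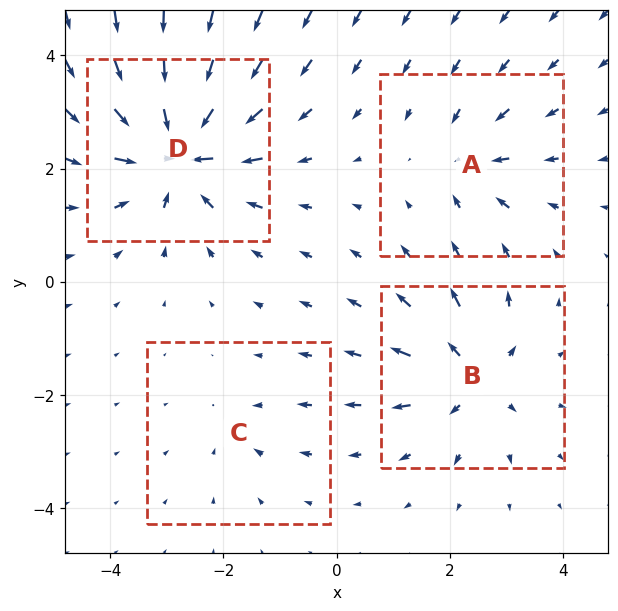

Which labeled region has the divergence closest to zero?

C

Divergence at each region's feature centre — A: about -3, B: about +5, C: about -2, D: about -7. Region C is closest to zero.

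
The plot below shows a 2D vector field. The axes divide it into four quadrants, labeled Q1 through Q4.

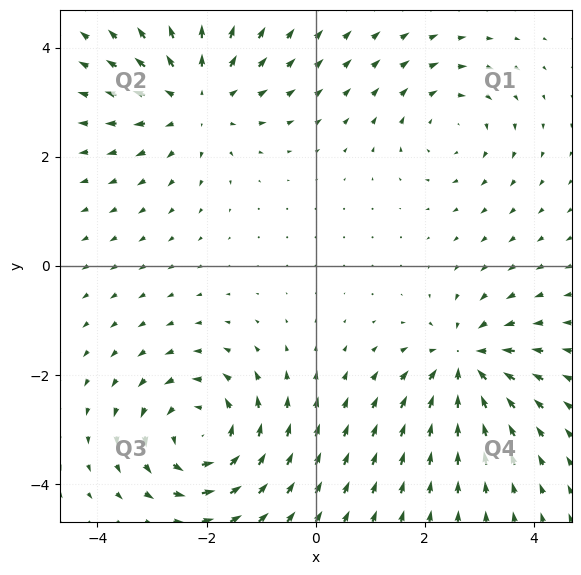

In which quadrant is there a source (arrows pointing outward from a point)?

The source sits at approximately (-2.2, 3.1), which lies in quadrant Q2. The divergence there is about +4, positive as expected for a source.

Q2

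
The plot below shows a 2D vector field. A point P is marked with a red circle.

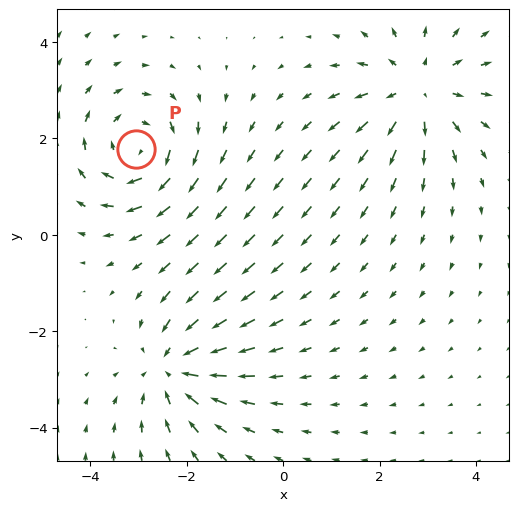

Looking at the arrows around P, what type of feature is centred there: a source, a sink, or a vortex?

vortex

At P (-3.0, 1.8) the arrows circulate clockwise. Divergence ≈0, curl about -5 — near-zero divergence with nonzero curl is a vortex.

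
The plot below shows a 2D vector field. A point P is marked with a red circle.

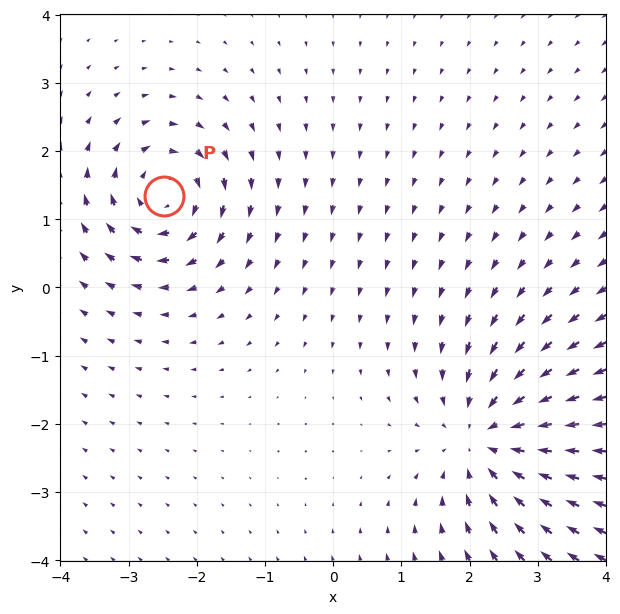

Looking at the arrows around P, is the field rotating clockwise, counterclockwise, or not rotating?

clockwise

Near P at (-2.5, 1.3) the arrows circulate clockwise. The curl (z-component) there is about -4; negative curl means clockwise rotation.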